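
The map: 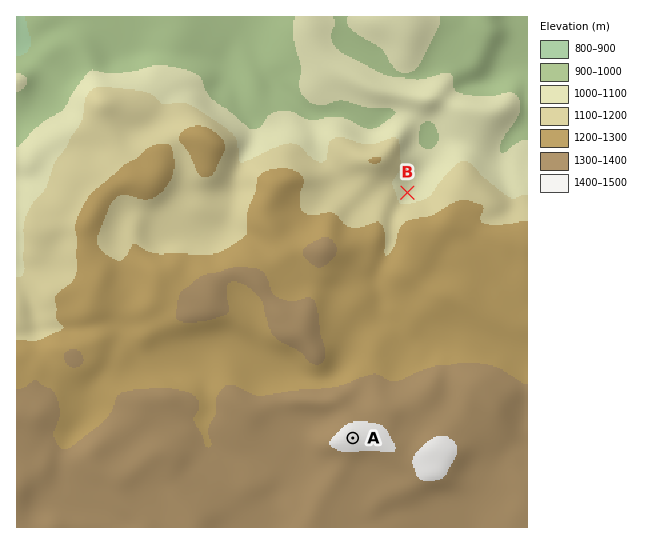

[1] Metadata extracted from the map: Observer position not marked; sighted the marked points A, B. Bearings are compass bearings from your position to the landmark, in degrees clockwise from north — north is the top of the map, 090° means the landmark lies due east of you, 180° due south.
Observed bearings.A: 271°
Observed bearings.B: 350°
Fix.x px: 451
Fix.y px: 440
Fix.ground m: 1400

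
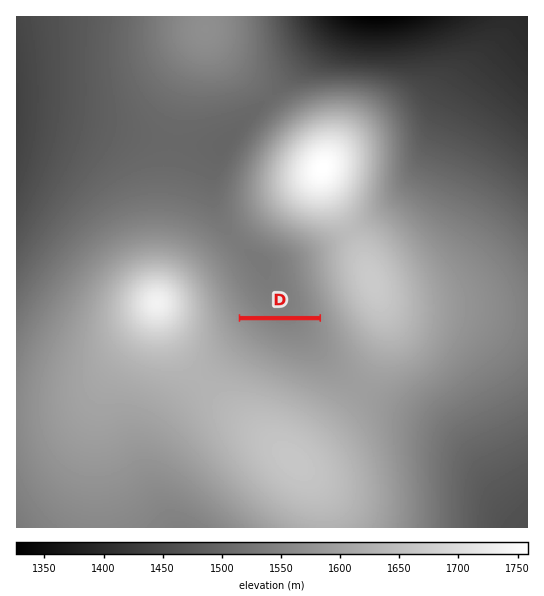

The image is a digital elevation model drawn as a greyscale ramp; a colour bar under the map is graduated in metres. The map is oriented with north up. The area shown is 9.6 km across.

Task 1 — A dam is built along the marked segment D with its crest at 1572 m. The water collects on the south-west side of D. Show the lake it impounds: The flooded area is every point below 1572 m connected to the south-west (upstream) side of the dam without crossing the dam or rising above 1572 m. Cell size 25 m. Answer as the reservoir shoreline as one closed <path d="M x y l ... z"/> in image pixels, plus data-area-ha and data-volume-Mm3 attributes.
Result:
<path d="M319 320l-76 0 0 1 12 12 2 0 4 4 1 0 3 3 18 9 3 0 5 3 4 0 2 1 16 0 2-1 5-5 1-2 0-4 2-2 0-9-2-1 0-7-2-2z" data-area-ha="67" data-volume-Mm3="6.55"/>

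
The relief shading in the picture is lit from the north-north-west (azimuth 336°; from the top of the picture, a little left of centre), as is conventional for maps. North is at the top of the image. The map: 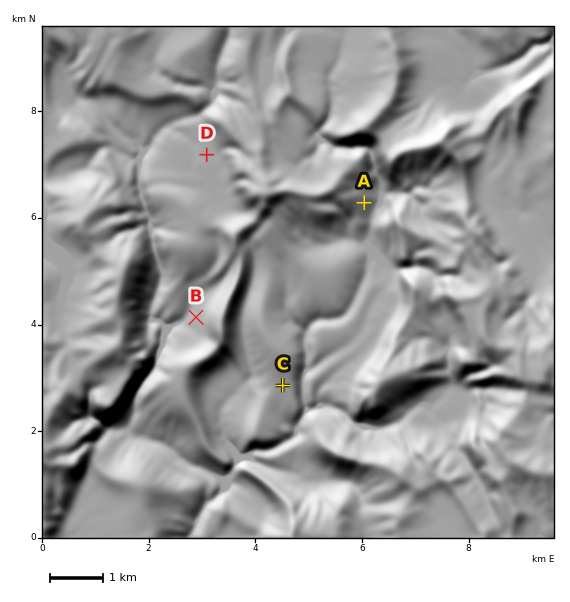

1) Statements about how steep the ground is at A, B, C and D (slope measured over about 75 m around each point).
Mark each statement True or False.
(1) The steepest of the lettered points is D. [False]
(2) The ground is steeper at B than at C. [True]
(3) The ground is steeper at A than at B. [True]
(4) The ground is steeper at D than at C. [False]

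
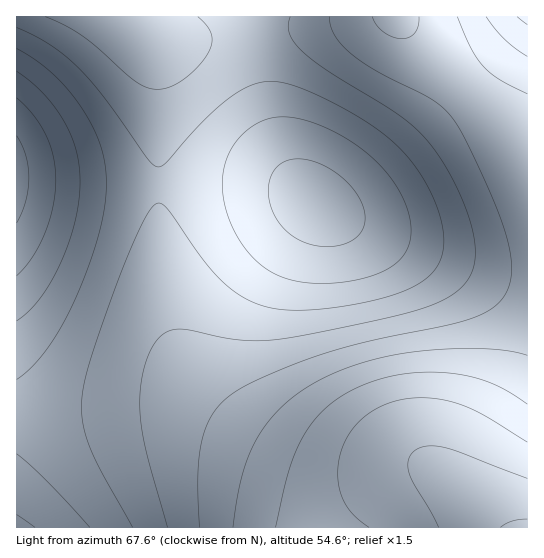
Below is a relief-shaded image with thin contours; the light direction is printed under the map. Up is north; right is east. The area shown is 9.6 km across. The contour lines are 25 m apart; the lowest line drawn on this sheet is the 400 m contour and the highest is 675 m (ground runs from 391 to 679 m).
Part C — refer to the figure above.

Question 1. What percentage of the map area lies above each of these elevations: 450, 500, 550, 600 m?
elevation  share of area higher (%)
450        93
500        64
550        29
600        13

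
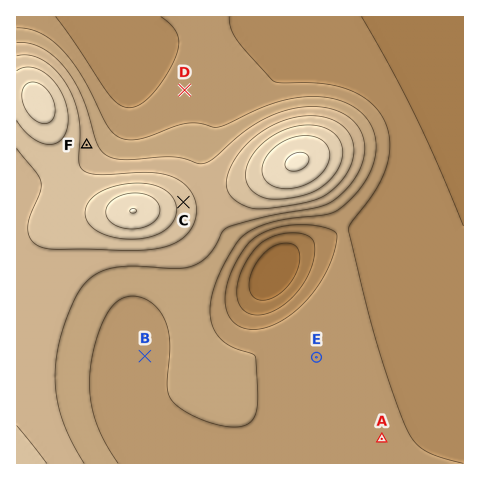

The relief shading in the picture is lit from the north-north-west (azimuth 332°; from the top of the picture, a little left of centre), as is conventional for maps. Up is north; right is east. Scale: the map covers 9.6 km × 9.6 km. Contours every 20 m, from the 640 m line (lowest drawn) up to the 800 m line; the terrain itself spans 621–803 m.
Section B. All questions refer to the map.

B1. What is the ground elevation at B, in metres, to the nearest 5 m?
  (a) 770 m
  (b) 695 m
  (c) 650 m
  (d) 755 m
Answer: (b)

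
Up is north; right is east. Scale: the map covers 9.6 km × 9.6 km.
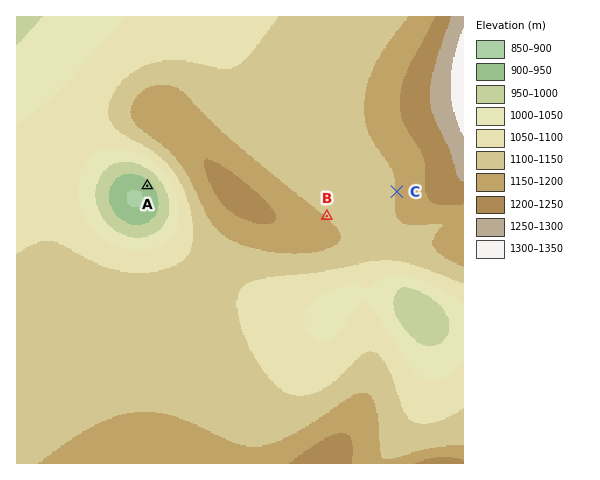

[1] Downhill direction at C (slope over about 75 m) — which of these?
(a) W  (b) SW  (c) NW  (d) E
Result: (a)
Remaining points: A SW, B NE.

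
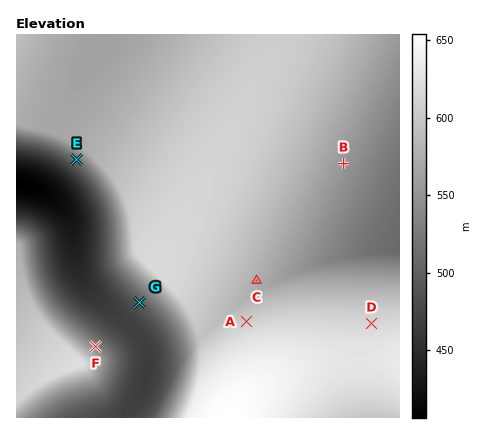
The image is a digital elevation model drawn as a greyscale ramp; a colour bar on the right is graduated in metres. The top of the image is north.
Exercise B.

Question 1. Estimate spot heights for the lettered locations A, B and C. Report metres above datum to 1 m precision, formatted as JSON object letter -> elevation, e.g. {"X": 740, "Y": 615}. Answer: {"A": 606, "B": 553, "C": 576}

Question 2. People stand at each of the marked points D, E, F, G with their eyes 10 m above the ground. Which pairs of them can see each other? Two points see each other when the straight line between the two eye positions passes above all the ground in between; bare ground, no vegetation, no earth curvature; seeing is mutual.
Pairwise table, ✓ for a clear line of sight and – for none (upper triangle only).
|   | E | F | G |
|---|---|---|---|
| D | – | – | – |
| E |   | ✓ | – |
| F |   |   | ✓ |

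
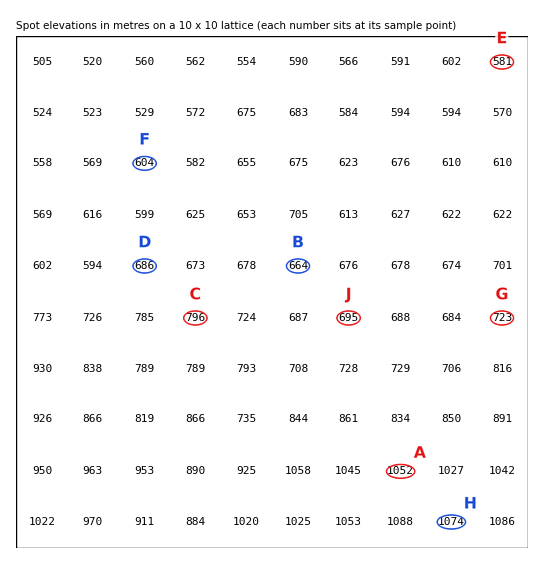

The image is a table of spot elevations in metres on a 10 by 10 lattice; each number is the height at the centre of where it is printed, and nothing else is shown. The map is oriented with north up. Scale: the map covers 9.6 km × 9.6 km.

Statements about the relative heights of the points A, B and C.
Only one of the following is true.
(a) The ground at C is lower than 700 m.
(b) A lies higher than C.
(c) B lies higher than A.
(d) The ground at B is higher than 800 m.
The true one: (b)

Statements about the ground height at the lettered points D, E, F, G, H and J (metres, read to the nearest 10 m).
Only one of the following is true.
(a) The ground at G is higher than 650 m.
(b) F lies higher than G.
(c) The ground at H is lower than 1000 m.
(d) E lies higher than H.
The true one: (a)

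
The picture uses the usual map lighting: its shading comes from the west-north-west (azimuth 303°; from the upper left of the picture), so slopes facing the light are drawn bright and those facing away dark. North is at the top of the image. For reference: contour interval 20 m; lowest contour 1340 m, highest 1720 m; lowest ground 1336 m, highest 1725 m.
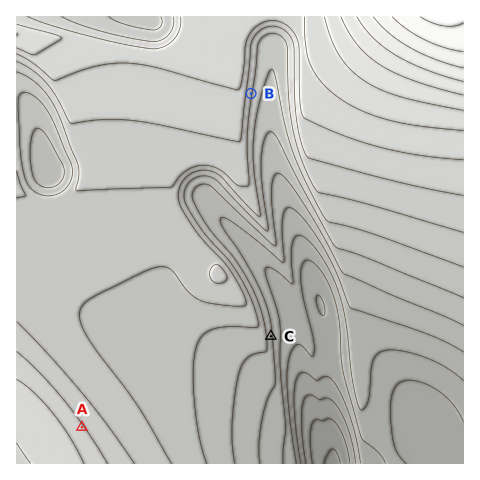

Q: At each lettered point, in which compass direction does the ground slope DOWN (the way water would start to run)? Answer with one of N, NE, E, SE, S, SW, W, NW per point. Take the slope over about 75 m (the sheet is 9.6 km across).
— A NE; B E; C E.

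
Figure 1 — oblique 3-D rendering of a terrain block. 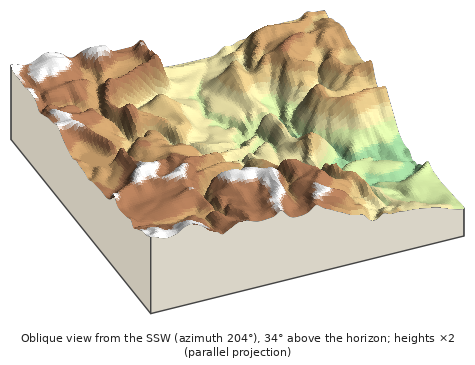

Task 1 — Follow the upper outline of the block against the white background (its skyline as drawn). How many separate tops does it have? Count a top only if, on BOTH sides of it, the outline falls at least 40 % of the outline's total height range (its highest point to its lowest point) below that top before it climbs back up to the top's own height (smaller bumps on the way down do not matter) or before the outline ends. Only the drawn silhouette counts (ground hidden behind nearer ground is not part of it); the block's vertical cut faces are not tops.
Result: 0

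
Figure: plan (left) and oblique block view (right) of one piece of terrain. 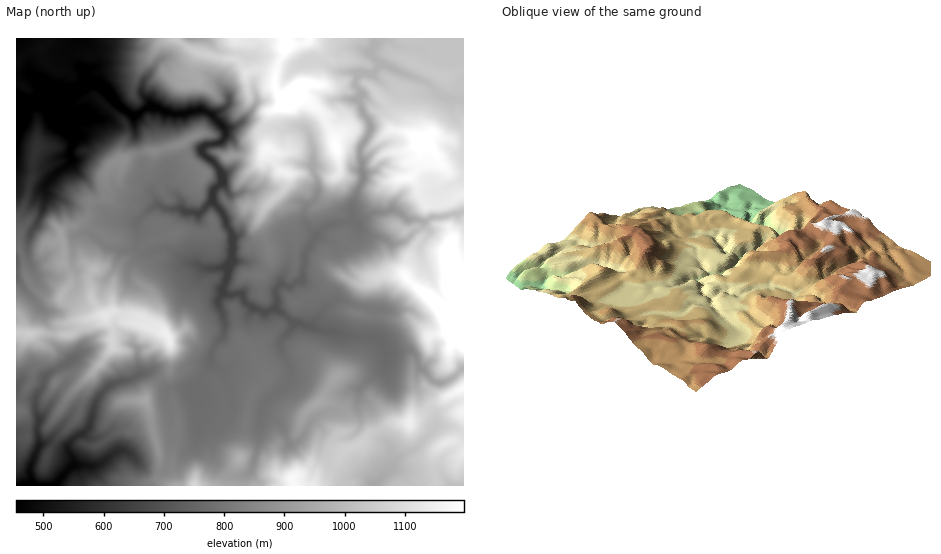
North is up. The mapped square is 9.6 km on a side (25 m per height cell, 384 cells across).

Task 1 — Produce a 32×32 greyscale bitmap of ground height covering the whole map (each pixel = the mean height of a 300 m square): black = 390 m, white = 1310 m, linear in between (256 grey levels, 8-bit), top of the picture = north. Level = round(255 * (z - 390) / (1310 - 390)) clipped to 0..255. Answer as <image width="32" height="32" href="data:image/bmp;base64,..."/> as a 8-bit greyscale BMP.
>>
<image width="32" height="32" href="data:image/bmp;base64,Qk02CAAAAAAAADYEAAAoAAAAIAAAACAAAAABAAgAAAAAAAAEAAATCwAAEwsAAAABAAAAAAAAAAAAAAEBAQACAgIAAwMDAAQEBAAFBQUABgYGAAcHBwAICAgACQkJAAoKCgALCwsADAwMAA0NDQAODg4ADw8PABAQEAAREREAEhISABMTEwAUFBQAFRUVABYWFgAXFxcAGBgYABkZGQAaGhoAGxsbABwcHAAdHR0AHh4eAB8fHwAgICAAISEhACIiIgAjIyMAJCQkACUlJQAmJiYAJycnACgoKAApKSkAKioqACsrKwAsLCwALS0tAC4uLgAvLy8AMDAwADExMQAyMjIAMzMzADQ0NAA1NTUANjY2ADc3NwA4ODgAOTk5ADo6OgA7OzsAPDw8AD09PQA+Pj4APz8/AEBAQABBQUEAQkJCAENDQwBEREQARUVFAEZGRgBHR0cASEhIAElJSQBKSkoAS0tLAExMTABNTU0ATk5OAE9PTwBQUFAAUVFRAFJSUgBTU1MAVFRUAFVVVQBWVlYAV1dXAFhYWABZWVkAWlpaAFtbWwBcXFwAXV1dAF5eXgBfX18AYGBgAGFhYQBiYmIAY2NjAGRkZABlZWUAZmZmAGdnZwBoaGgAaWlpAGpqagBra2sAbGxsAG1tbQBubm4Ab29vAHBwcABxcXEAcnJyAHNzcwB0dHQAdXV1AHZ2dgB3d3cAeHh4AHl5eQB6enoAe3t7AHx8fAB9fX0Afn5+AH9/fwCAgIAAgYGBAIKCggCDg4MAhISEAIWFhQCGhoYAh4eHAIiIiACJiYkAioqKAIuLiwCMjIwAjY2NAI6OjgCPj48AkJCQAJGRkQCSkpIAk5OTAJSUlACVlZUAlpaWAJeXlwCYmJgAmZmZAJqamgCbm5sAnJycAJ2dnQCenp4An5+fAKCgoAChoaEAoqKiAKOjowCkpKQApaWlAKampgCnp6cAqKioAKmpqQCqqqoAq6urAKysrACtra0Arq6uAK+vrwCwsLAAsbGxALKysgCzs7MAtLS0ALW1tQC2trYAt7e3ALi4uAC5ubkAurq6ALu7uwC8vLwAvb29AL6+vgC/v78AwMDAAMHBwQDCwsIAw8PDAMTExADFxcUAxsbGAMfHxwDIyMgAycnJAMrKygDLy8sAzMzMAM3NzQDOzs4Az8/PANDQ0ADR0dEA0tLSANPT0wDU1NQA1dXVANbW1gDX19cA2NjYANnZ2QDa2toA29vbANzc3ADd3d0A3t7eAN/f3wDg4OAA4eHhAOLi4gDj4+MA5OTkAOXl5QDm5uYA5+fnAOjo6ADp6ekA6urqAOvr6wDs7OwA7e3tAO7u7gDv7+8A8PDwAPHx8QDy8vIA8/PzAPT09AD19fUA9vb2APf39wD4+PgA+fn5APr6+gD7+/sA/Pz8AP39/QD+/v4A////ABwfIR8xPE5haXWEjKmgk5KRob/V0se4sKecoKmutLS1MzI9Ih8pN09QaH98h4SBlI+XsbfBvba0raWgpa+3usNJMUQsNUc/O0xwgXdxc3mOjYSSipyutbi2r6eorrzEyFVAR0U9SlZYZX59dm9tcHZ4dICCi6CtsLKzrba6tMLHXkldWFVIYmZxhXp1bWttcHRwdH+Qkp6hnqi2xsq3t8VoUl5rYU1qfYSMd3Nsa2xuc29yeo2Vk5KNlJ2qvrrAzmNZZnJyX2B8iIt0cGtrbG1ycW5weI6TioKIfYekscXSZGRqcYGFZWFodHZybGtsbXBycG1xfpOPf3Vve5Sborpxbmtpc5WQe29ufX5yamptb3FwbHF4iYt9b2p1iJi/tY2Hh3Ztgquoj5amo3tsam5wcGxscnR1cnBraXCGs8vWramcoZKQsrGluMq0h3Jka25uaWdsaWZmaGhqdp7O2/Onm5mps7e/v8fMx56McGFlZmZnX19hZWlubnOHrsfo+5J+hZytu8XBwbiifXRoV2RaV1dkamhrcnZ1eIyqz/Pye3qNoqOvrKGZloZwaWNOVFdoXGptbW1zh4yPpMnl4/FxeIaanaWajoWEdWljYFFZZ21iYmVud4+qt7jN2tLm8m52ipWXo5WDenRtZV1VTk9pcG9rZ3KCj6GxwNLNyebpaXuLk5CPhHhzb21mYWFeS2hzdm9qcXR3f46guMPK5+VidI6Ogn15d3Bwb25qaWZMbnl2cW5rcHJyeoidtcDa3l5WgIiAenZybG9wb2loYlZ5jXp0cG1tb299mKalsMrMUEZYaXV6dXJtaGVaUVVQbZCmkYN5e3ZwcX+Lkqq8urU9MjFObXl7dnFpZ2JpWFJtjaGwmYiFi4F8l6Kox87NzjAtIz9Wa356cm5tbnNrRXCMmrK7opOwqYqoxc3Szs3LKDQiHy9hgYF1cm9xdXRJa6K5ycy0ocC9j6DA09nW2M0kNyoZIURugXt5d3VwSmmGoc/Sx7OozciarcXV3d7Zxh42LhsWKUFdWWxye3VPR2KfzM3GuLPY06iwxNHj4tbJECgWChAZIzMxS01RZm08R4zAwbuzv9bUwKLN09rczr8IFwoIDBEaIBgoIiIoMTNogL3T0cjS0MisrL/DxsS5tAYIBQkSGRYbOSA2U1BVa2qmstvq39a+rp6xube2s66tFw4LDwoNEDFJSGuMkpGAhbfE3OHm3M64prSys7CtsLAVEhgZEREeOltghpWal5aoxcrZx8vJvrClpaqorLKzsRkaGhkXGSA5YX6ClKewtb2/xNTPv728t7ClqbGysLCwFxsbGBcZITRZg5unqaezxsjJ2OHWy7y1raSqrq+vsLA="/>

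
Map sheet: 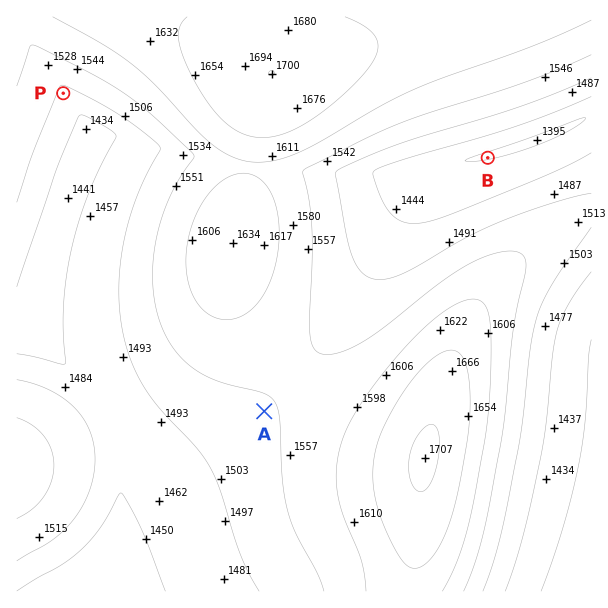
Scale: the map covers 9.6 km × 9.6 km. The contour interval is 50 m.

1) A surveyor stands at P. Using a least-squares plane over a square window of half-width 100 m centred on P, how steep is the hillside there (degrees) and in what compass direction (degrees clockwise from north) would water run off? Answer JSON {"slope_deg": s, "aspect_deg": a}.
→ {"slope_deg": 5, "aspect_deg": 136}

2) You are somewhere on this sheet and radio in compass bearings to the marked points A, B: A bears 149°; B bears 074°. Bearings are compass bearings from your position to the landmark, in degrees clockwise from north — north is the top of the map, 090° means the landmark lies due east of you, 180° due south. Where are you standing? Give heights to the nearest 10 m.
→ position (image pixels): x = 167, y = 250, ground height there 1570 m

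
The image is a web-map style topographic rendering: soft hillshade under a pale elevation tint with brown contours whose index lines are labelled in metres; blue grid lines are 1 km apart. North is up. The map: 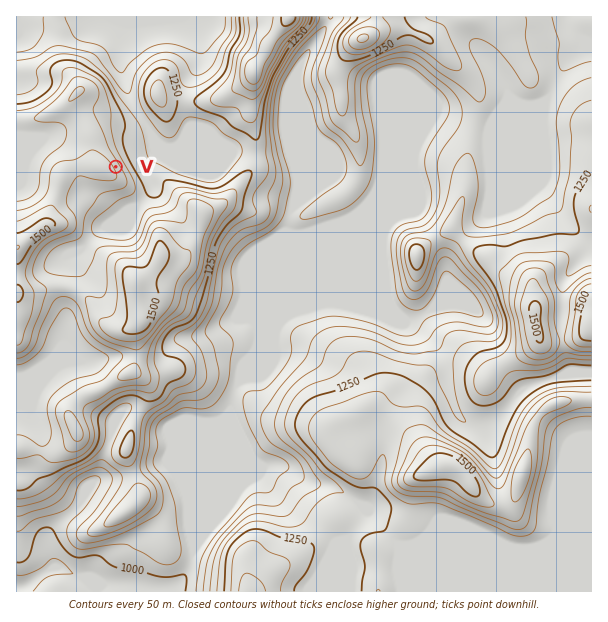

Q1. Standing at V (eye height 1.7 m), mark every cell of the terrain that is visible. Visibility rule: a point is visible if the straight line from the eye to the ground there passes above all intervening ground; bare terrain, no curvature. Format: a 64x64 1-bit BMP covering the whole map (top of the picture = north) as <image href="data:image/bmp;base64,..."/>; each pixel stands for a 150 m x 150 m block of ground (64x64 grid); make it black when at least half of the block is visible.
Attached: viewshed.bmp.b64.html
<image width="64" height="64" href="data:image/bmp;base64,Qk0+AgAAAAAAAD4AAAAoAAAAQAAAAEAAAAABAAEAAAAAAAACAAATCwAAEwsAAAIAAAAAAAAA////AAAAAAAAAAAAAAAAAAAAAAAAAAAAAAAAAAAAAAAAAAAAAAAAAAAAAAAAAAAAAAAAAAAAAAAAAAAAAAAAAAAAAAAAAAAAAAAAAAAAAAAAAAAAAAAAAAAAAAAAAAAAAAAAAAAAAAAAAAAAAAAAAAAAAAAAAAAAAAAAAAAAAAAAAAAAAAAAAAAAAAAAAAAAAAAAAAAAAAAAAAAAAAAAAAAAAAAAAAAAAAAAAAAAAAAAAAAAAAAAAAAAAAAAAAAAAAAAAAAAAAAAAAAAAAAAAAAAAAAAAAAAAAAAAAAAAAAAAAAAAAAAAAAAAAAAAABAAAAAAAAAAMEAAAAAAAAAwQAAAAAAAAHBAAAAAAAAA8EAAAAAAAADwQAAAAAAAAfBAAAAAAAAD8AAAgAAAAAf4AADAAAAADv4AAMQAAAIf/gAAxAAAAOH/wAB8AAAA4D/AAH4AAABgH8AAfgAAAGAPwAB/gAAAcAfAAH/AAABwA8AA/+AAAPADwAD/8AAA8APAAf/4AADwD8AD//gAAfA/wA//+AEA+H/AH//4AQB4/8Af//gCADn/wB//8AIAHP/AOe/wAAAcf8Dx5/gAABw/wHHD+AAAHDPAAYH4AAA4McABAPgAAHBgQAAA8AAAYGAAAABwAADAAAABAHwBgIAAAAMAPACBAAAAA4A/AAAAAAADgD+AAAAAA=="/>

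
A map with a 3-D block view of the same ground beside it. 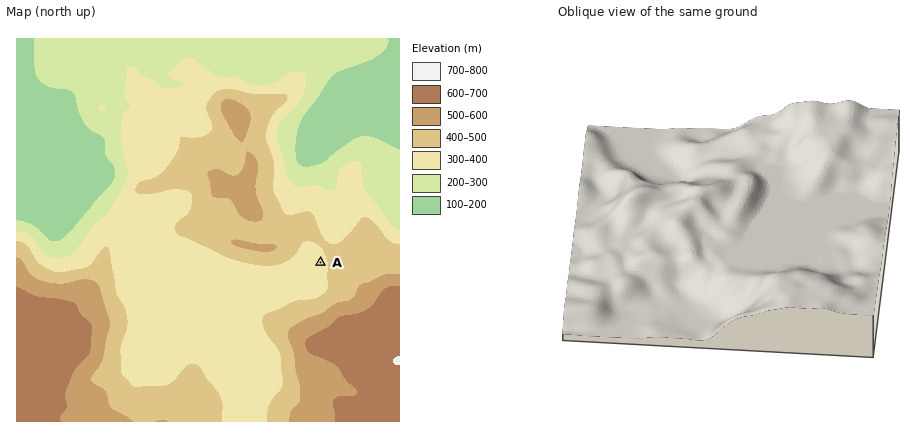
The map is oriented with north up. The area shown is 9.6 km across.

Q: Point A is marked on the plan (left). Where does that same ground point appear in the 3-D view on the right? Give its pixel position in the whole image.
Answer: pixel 765 163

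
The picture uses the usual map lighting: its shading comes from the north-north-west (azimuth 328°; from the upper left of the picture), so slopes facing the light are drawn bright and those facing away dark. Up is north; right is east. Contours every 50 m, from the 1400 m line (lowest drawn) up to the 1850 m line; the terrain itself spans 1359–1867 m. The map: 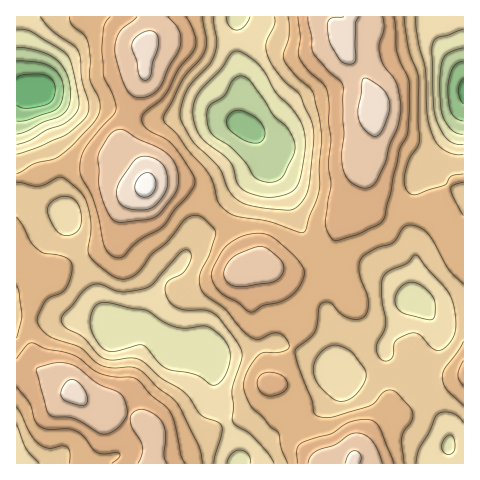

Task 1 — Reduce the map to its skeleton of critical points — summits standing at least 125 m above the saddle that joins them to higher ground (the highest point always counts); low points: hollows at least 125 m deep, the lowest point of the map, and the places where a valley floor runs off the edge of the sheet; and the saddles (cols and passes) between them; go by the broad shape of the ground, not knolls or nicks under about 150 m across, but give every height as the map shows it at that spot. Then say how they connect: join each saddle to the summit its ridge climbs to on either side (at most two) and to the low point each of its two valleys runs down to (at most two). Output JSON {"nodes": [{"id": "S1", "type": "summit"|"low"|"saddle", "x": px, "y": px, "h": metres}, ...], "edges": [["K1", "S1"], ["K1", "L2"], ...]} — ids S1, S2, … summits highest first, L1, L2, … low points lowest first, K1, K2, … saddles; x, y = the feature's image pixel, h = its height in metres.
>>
{"nodes": [
{"id": "S1", "type": "summit", "x": 146, "y": 186, "h": 1867},
{"id": "S2", "type": "summit", "x": 374, "y": 110, "h": 1834},
{"id": "S3", "type": "summit", "x": 75, "y": 392, "h": 1813},
{"id": "S4", "type": "summit", "x": 354, "y": 458, "h": 1803},
{"id": "L1", "type": "low", "x": 35, "y": 90, "h": 1359},
{"id": "L2", "type": "low", "x": 463, "y": 90, "h": 1383},
{"id": "L3", "type": "low", "x": 245, "y": 127, "h": 1426},
{"id": "L4", "type": "low", "x": 214, "y": 353, "h": 1504},
{"id": "L5", "type": "low", "x": 17, "y": 455, "h": 1567},
{"id": "K1", "type": "saddle", "x": 129, "y": 113, "h": 1719},
{"id": "K2", "type": "saddle", "x": 17, "y": 371, "h": 1718},
{"id": "K3", "type": "saddle", "x": 411, "y": 210, "h": 1669},
{"id": "K4", "type": "saddle", "x": 221, "y": 220, "h": 1662},
{"id": "K5", "type": "saddle", "x": 81, "y": 258, "h": 1644},
{"id": "K6", "type": "saddle", "x": 227, "y": 424, "h": 1596},
{"id": "K7", "type": "saddle", "x": 236, "y": 41, "h": 1560},
{"id": "K8", "type": "saddle", "x": 144, "y": 328, "h": 1532}],
"edges": [["K1", "S1"], ["K1", "L1"], ["K1", "L3"], ["K2", "S3"], ["K2", "L4"], ["K2", "L5"], ["K3", "S2"], ["K3", "L2"], ["K3", "L4"], ["K4", "S1"], ["K4", "S2"], ["K4", "L3"], ["K4", "L4"], ["K5", "S1"], ["K5", "S3"], ["K5", "L4"], ["K6", "S3"], ["K6", "S4"], ["K6", "L4"], ["K7", "S1"], ["K7", "S2"], ["K7", "L3"], ["K8", "S2"], ["K8", "S3"], ["K8", "L4"]]}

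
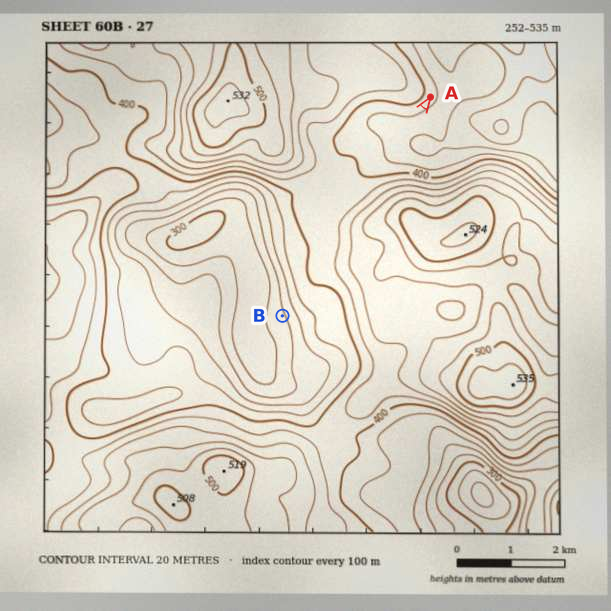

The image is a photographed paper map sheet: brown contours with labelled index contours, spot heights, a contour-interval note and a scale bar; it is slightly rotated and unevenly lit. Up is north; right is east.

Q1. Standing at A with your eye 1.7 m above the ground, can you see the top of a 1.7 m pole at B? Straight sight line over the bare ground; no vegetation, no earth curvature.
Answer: no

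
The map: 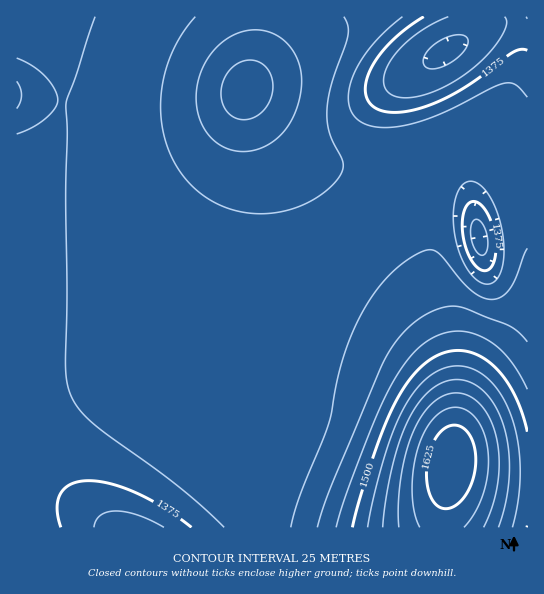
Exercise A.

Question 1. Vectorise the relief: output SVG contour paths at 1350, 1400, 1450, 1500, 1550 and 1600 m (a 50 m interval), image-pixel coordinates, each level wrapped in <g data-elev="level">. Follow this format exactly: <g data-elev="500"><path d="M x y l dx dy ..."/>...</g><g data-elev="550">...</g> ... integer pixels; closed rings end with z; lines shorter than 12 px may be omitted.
<g data-elev="1350"><path d="M94 527l2-6 5-6 6-3 10-1 21 4 26 12"/><path d="M482 255l-7-5-4-11 0-13 2-4 2-3 3 1 4 3 5 14 0 13-2 4z"/><path d="M505 17l2 4-1 5-9 17-15 18-20 16-21 12-20 7-18 2-13-4-5-7-1-9 3-11 7-12 11-12 13-10 15-9 15-7"/></g><g data-elev="1400"><path d="M483 284l-9-6-9-12-7-16-4-17-1-19 3-16 5-11 8-6 5 1 5 2 10 11 8 18 6 22 1 22-4 16-3 6-4 4z"/><path d="M17 134l14-6 13-9 11-10 3-10-4-12-10-12-13-10-14-7"/><path d="M527 97l-10-12-6-2-5 0-13 4-51 26-29 11-16 3-15 0-12-1-9-4-8-8-4-11 0-12 4-14 7-15 11-16 15-15 16-14"/><path d="M95 17l-29 88 1 28-1 62 1 99-2 69 3 24 8 18 15 17 86 63 47 42"/></g><g data-elev="1450"><path d="M527 342l-9-10-9-6-51-19-11 0-12 3-12 6-12 9-16 18-14 23-50 121-14 40"/><path d="M239 151l10 0 10-2 10-5 9-6 13-17 9-24 1-23-2-11-4-9-6-8-7-7-8-5-9-3-11-1-11 1-10 4-10 6-9 9-7 9-6 12-3 12-2 12 1 12 3 12 5 10 6 9 8 7 10 4z"/></g><g data-elev="1500"><path d="M527 432l-6-22-8-19-11-16-12-12-13-8-14-4-14 0-14 5-12 9-10 11-11 15-10 18-21 54-19 64"/></g><g data-elev="1550"><path d="M498 527l8-25 3-25 0-26-4-22-8-20-12-16-14-10-14-3-14 2-12 8-12 12-10 17-9 22-8 25-6 32-3 29"/></g><g data-elev="1600"><path d="M464 527l11-15 8-18 5-20 0-20-3-19-7-14-11-10-12-4-10 3-11 8-9 13-7 18-5 21-1 23 2 20 6 14"/></g>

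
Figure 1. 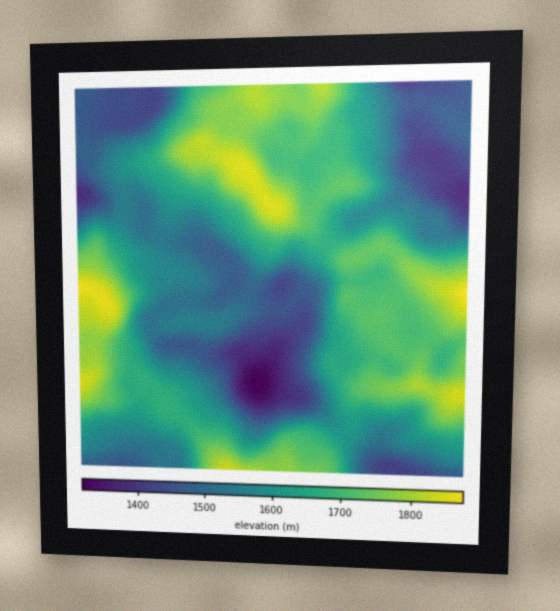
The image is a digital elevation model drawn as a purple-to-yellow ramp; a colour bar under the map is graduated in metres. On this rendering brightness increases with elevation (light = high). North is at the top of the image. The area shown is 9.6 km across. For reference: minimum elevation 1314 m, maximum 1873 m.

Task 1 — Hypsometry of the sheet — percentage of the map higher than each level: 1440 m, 91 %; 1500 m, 77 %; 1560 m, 63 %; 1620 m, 51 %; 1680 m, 37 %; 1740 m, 18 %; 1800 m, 6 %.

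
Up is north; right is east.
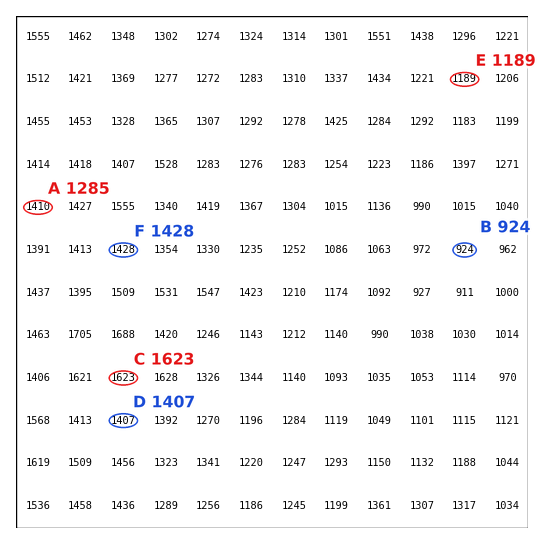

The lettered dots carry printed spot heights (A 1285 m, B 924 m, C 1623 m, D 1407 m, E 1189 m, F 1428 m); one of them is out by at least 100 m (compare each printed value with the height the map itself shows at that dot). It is A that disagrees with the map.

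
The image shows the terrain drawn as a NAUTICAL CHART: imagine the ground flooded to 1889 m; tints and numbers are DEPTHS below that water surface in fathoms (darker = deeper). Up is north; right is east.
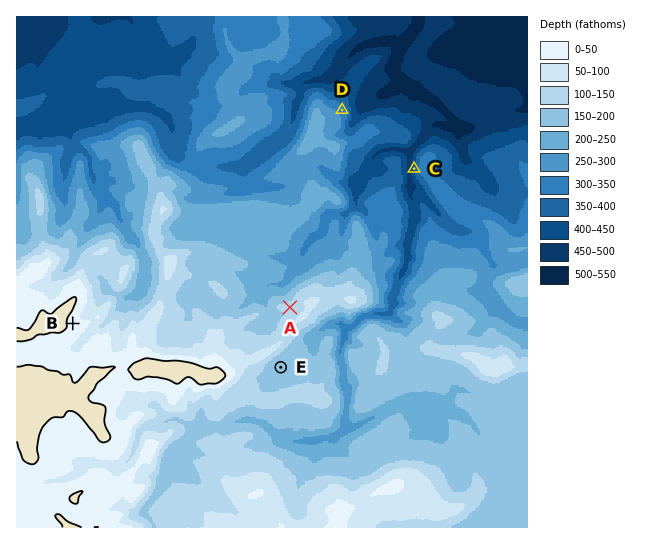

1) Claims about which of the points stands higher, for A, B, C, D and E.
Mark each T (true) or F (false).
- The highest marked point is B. T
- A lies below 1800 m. T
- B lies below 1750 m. F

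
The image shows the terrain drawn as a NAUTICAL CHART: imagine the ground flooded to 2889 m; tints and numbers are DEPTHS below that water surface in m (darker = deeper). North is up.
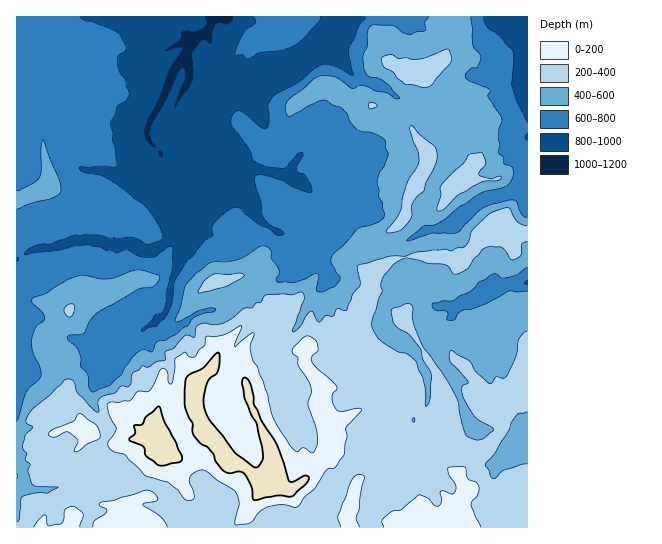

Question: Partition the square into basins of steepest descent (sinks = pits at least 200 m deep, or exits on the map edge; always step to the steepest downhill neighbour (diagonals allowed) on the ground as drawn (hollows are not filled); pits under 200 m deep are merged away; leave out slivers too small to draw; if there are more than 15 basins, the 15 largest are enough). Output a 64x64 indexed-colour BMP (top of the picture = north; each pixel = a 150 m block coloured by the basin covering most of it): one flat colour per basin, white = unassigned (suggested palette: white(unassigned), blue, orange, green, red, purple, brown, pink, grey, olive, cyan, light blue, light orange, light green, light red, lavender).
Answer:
<image width="64" height="64" href="data:image/bmp;base64,Qk12CAAAAAAAAHYAAAAoAAAAQAAAAEAAAAABAAQAAAAAAAAIAAATCwAAEwsAABAAAAAAAAAA////ALR3HwAOf/8ALKAsACgn1gC9Z5QAS1aMAMJ34wB/f38AIr28AM++FwDox64AeLv/AIrfmACWmP8A1bDFABERERERERERERERERERERERERERERERERERERERERERERERERERERERERERERERERERERERERERERERERERERERERERERERERERERERERERERERERERERERERERERERERERERERERERERERERERERERERERERERERERERERERERERERERERERERERERERERERERERERERERERERERERERERERERERERERERERERERERERERERERERERERERERERERERERERERERERERERERERERERERERERERERERERERERERERERERERERERERERERERERERERERERERERIhERERERERERERERERERERERERERERERERERERERERIiIREREREREREREREREREREREREREREREREREREREREiIiERERERERERERERERERERERERERERERERERERERESIiIhERERERERERERERERERERERERERERERERERERERIiIiIRERERERERERERERERERERERERERERERERERERESIiIiERERERERERERERERERERERERERERERERERERERIiIiIRERERERERERERERERERERERERERERERERERIiIiIiIhEREREREREREREREREREREREREREREREREREiIiIiIiEREREREREREREREREREREREREREREREREREiIiIiIiIhERERERERERERERERERERERERERERERERESIiIiIiIiERERERERERERERERERERERERERERERERERIiIiIiIiIhERERERERERERERERERERERERERERERERIiIiIiIiIiERERERERERERERERERERERERERERERESIiIiIiIiIiIRERERERERERERERERERERERERERERESIiIiIiIiIiIhERERERERERERERERERERERERERERERIiIiIiIiIiIiIRERERERERERERERERERERERERERERIiIiIiIiIiIiIhERERERERERERERERERERERERERERIiIiIiIiIiIiIiEREREREREREREREREREREREREREREiIiIiIiIiIiIiIRERERERERERERERERERERERERERESIiIiIiIiIiIiIhEREREREREREREREREREREREREREREiIiIiIiIiIiIiERERERERERERERERERERERERERERESIiIiIiIiIiIiIRERERERERERERERERERERERERERERIiIiIiIiIiIiIhEREREREREREREREREREREREREREREiIiIiIiIiIiIiERERERERERERERERERERERERERERESIiIiIiIiIiIiIRERERERERERERERERERERERERERETMiIiIiIiIiIiIhERERERERERERERERERERERERERETMzMiIiIiIiIiIiERERERERERERERERERERERERERERMzMzMzMzMzIiIiIRERERERERERERERERERERERERERETMzMzMzMzMiIiIhERERERERERERERERERERERERERERETMzMzMzMzIiIiERERERERERERERERERERERERERERERETMzMzMzMyIzMREREREREREREREREREREREREREREREREzMzMzMzMzMxERERERERERERERERERERERERERERERERMzMzMzMzMzEREREREREREREREREREREREREREREREREzMzMzMzMzMRERERERERERERERERERERERERERERERETMzMzMzMzMxERERERERERERERERERERERERERERERERExETMzMzMzEREREREREREREREREREREREREREREREREREREzMzMzMRERERERERERERERERERERERERERERERERERERMzMzMxERERERERERERERERERERERERERERERERERERETMzMzEREREREREREREREREREREREREREREREREREREREzMzMRERERERERERERERERERERERERERERERERERERETMzMxEREREREREREREREREREREREREREREREREREREREzMzERERERERERERERERERERERERERERERERERERERETMzMRERERERERERERERERERERERERERERERERERERERMzMxEREREREREREREREREREREREREREREREREREREREzMzEREREREREREREREREREREREREREREREREREREREzMzMREREREREREREREREREREREREREREREREREREREzMzMxEREREREREREREREREREREREREREREREREREREzMzMzERERERERERERERERERERERERERERERERERERMzMzMzMRERERERERERERERERERERERERERERERERERMzMzMzMxERERERERERERERERERERERERERERERERERMzMzMzMzERERERERERERERERERERERERERERERERERETMzMzMzMREREREREREREREREREREREREREREREREREREzMzMzMxERERERERERERERERERERERERERERERERERERMzMzMzERERERERERERERERERERERERERERERERERERETMzMzMRERERERERERERERERERERERERERERERERERERMzMzMxEREREREREREREREREREREREREREREREREREREzMzMz"/>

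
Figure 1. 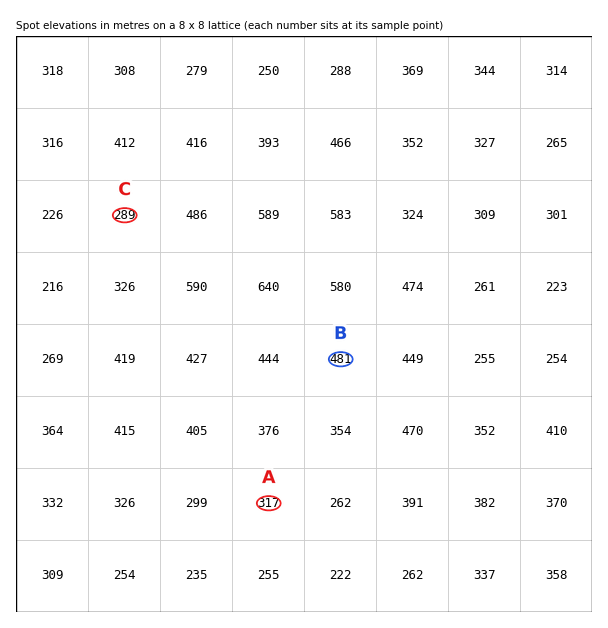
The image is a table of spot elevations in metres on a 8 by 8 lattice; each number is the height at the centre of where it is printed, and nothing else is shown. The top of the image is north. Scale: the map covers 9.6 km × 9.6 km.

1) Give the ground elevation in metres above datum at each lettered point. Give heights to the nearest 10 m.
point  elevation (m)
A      320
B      480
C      290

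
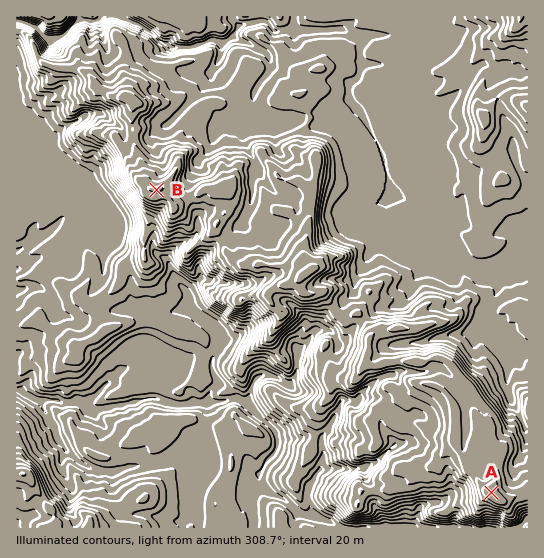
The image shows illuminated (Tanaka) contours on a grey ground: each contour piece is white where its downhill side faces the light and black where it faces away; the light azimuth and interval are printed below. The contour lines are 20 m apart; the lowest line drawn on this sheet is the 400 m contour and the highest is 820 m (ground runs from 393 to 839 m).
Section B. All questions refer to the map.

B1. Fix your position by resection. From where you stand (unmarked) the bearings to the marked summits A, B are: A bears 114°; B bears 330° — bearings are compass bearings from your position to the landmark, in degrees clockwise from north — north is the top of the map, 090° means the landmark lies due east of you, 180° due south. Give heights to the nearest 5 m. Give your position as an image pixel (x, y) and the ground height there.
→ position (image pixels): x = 276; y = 397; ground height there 565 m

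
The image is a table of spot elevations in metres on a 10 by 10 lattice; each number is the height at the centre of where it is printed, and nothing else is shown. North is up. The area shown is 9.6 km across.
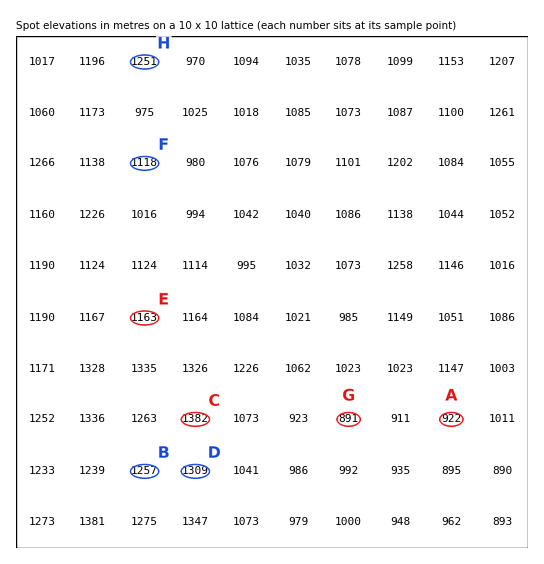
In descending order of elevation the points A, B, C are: C B A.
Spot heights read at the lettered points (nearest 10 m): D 1310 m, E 1160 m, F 1120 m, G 890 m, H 1250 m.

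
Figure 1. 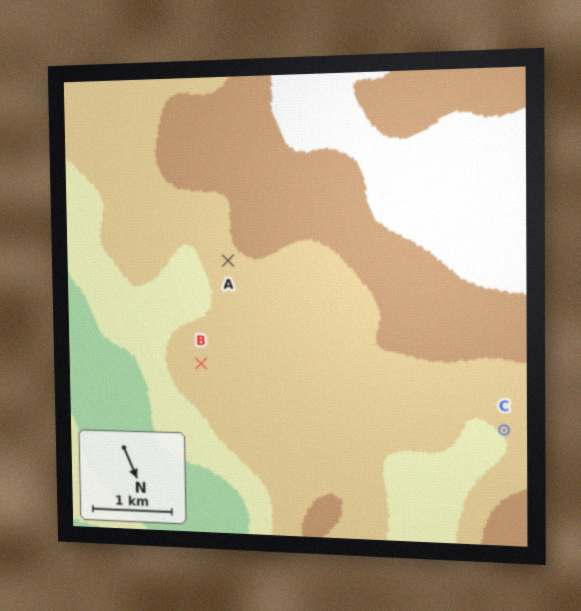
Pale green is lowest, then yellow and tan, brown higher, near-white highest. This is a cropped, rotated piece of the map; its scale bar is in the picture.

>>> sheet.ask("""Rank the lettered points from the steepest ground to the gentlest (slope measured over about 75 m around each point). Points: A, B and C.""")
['A', 'C', 'B']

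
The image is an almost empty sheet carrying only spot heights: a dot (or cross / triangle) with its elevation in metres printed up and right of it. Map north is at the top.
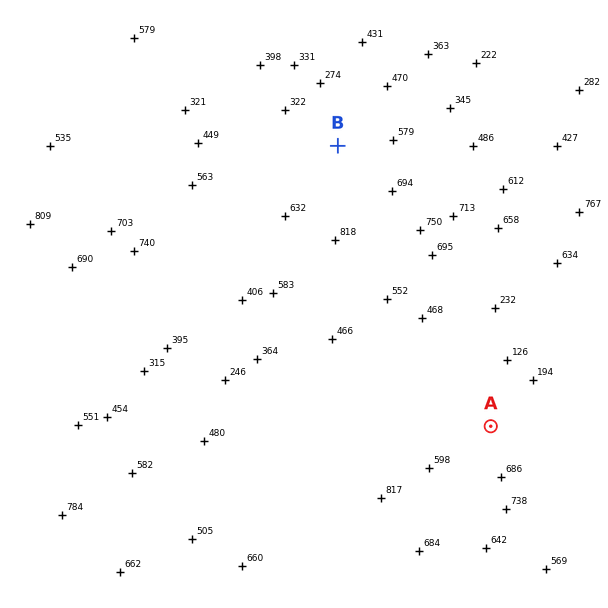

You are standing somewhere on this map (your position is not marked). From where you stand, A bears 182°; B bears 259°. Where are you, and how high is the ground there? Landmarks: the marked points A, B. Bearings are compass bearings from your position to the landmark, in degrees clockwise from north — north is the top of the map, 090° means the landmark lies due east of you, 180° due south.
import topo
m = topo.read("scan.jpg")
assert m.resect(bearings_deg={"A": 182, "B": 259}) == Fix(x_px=502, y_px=114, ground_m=380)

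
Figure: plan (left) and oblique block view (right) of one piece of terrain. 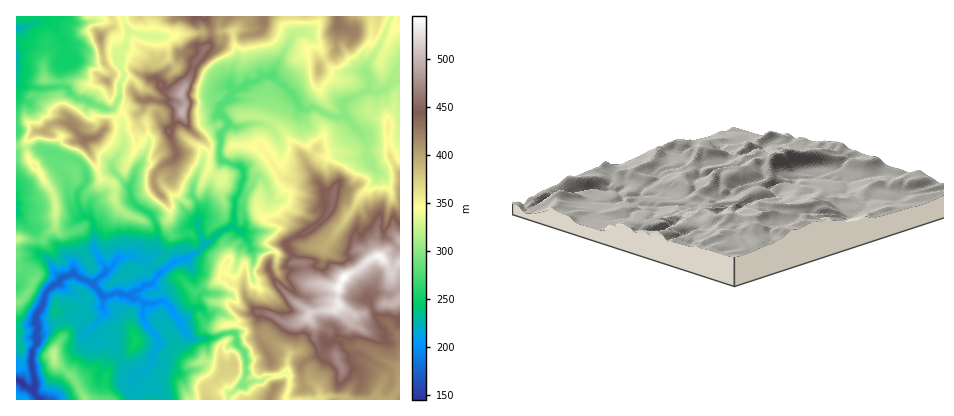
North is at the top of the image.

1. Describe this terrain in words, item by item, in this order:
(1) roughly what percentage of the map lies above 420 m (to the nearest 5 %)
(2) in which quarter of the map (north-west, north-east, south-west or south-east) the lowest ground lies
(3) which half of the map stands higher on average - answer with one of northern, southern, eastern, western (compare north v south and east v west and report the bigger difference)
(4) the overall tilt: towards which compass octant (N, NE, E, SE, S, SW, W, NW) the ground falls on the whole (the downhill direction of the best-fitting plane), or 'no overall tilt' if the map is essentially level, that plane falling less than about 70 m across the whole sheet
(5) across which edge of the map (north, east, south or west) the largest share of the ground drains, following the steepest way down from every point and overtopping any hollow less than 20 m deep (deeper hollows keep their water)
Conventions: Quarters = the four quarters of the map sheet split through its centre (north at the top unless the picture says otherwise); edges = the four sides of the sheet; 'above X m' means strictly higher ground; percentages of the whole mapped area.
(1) Ground above 420 m makes up about 15 % of the sheet.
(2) The lowest point lies in the south-west quarter of the map.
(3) On average the eastern half of the map is the higher ground.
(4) On the whole the ground falls towards the west.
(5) Drainage is mainly to the west: more ground falls towards that edge than towards any other.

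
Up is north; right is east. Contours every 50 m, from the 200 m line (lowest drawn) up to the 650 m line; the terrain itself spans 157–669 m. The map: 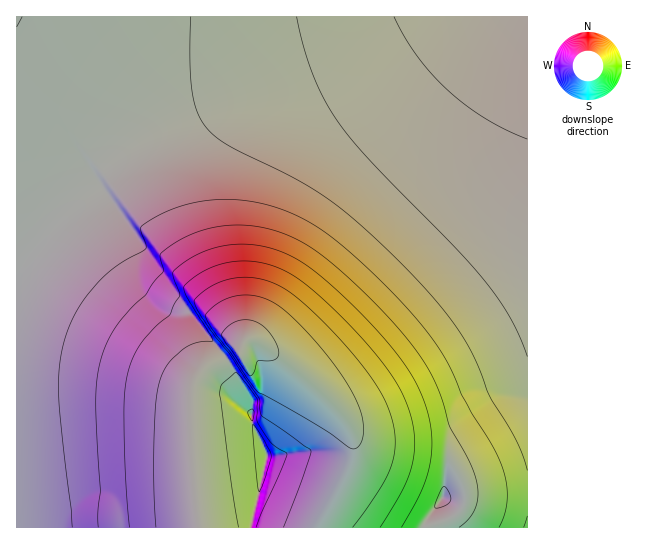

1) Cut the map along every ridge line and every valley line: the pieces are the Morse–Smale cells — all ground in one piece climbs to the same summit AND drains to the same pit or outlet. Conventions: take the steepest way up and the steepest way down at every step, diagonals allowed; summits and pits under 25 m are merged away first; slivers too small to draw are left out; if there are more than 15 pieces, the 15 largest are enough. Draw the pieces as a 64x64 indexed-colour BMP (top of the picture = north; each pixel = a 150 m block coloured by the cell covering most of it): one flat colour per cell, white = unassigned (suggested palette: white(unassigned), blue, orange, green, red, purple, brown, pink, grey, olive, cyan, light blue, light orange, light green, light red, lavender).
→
<image width="64" height="64" href="data:image/bmp;base64,Qk12CAAAAAAAAHYAAAAoAAAAQAAAAEAAAAABAAQAAAAAAAAIAAATCwAAEwsAABAAAAAAAAAA////ALR3HwAOf/8ALKAsACgn1gC9Z5QAS1aMAMJ34wB/f38AIr28AM++FwDox64AeLv/AIrfmACWmP8A1bDFACIiIiIiIiIiIiIiJEREQzMzMzMRERERERERERERERERIiIiIiIiIiIiIiIkREREMzMzMxEREREREREREREREREiIiIiIiIiIiIiIkREREQzMzMzMRERERERERERERERESIiIiIiIiIiIiIiRERERDMzMzMxERERERERERERERERIiIiIiIiIiIiIiJEREREMzMzMzMREREREREREREREREiIiIiIiIiIiIiIkRERERDMzMzMxERERERERERERERESIiIiIiIiIiIiIiREREREMzMzMzMRERERERERERERERIiIiIiIiIiIiIiJEREREQzMzMzMxEREREREREREREREiIiIiIiIiIiIiIkRERERDMzMzMzMRERERERERERERESIiIiIiIiIiIiIiREREREMzMzMzMxERERERERERERERIiIiIiIiIiIiIiJEREREQzMzMzMzEREREREREREREREiIiIiIiIiIiIiIkREREQzMzMzMzMRERERERERERERESIiIiIiIiIiIiIiRERERDMzMzMzMRERERERERERERERIiIiIiIiIiIiIiJERERDMzMzMzMxEREREREREREREREiIiIiIiIiIiIiIkREREMzMzMzMxERERERERERERERESIiIiIiIiIiIiIiREREQzMzMzMxERERERERERERERERIiIiIiIiIiIiIiJERERDMzMzMxEREREREREREREREREiIiIiIiIiIiIiIkRERDMzMzMxERERERERERERERERESIiIiIiIiIiIiIiREREMzMzMxERERERERERERERERERIiIiIiIiIiIiIiIkREMzMzMxEREREREREREREREREREiIiIiIiIiIiIiIiJEQzMzMxERERERERERERERERERESIiIiIiIiIiIiIiIiIzMzMRERERERERERERERERERERIiIiIiIiIiIiIiIiIREzMREREREREREREREREREREREiIiIiIiIiIiIiIiIRERERERERERERERERERERERERESIiIiIiIiIiIiIiIRERERERERERERERERERERERERERIiIiIiIiIiIiIiIhEREREREREREREREREREREREREREiIiIiIiIiIiIiIhERERERERERERERERERERERERERESIiIiIiIiIiIiIRERERERERERERERERERERERERERERIiIiIiIiIiIiEREREREREREREREREREREREREREREREiIiIiIiIiIhERERERERERERERERERERERERERERERESIiIiIiIiIhERERERERERERERERERERERERERERERERIiIiIiIiIiERERERERERERERERERERERERERERERERESIiIiIiIiEREREREREREREREREREREREREREREREREREiIiIiIiERERERERERERERERERERERERERERERERERERIiIiIiIREREREREREREREREREREREREREREREREREREiIiIiIRERERERERERERERERERERERERERERERERERERIiIiIhERERERERERERERERERERERERERERERERERERESIiIhEREREREREREREREREREREREREREREREREREREREiIiERERERERERERERERERERERERERERERERERERERERIiIRERERERERERERERERERERERERERERERERERERERESIhERERERERERERERERERERERERERERERERERERERERESERERERERERERERERERERERERERERERERERERERERERERERERERERERERERERERERERERERERERERERERERERERERERERERERERERERERERERERERERERERERERERERERERERERERERERERERERERERERERERERERERERERERERERERERERERERERERERERERERERERERERERERERERERERERERERERERERERERERERERERERERERERERERERERERERERERERERERERERERERERERERERERERERERERERERERERERERERERERERERERERERERERERERERERERERERERERERERERERERERERERERERERERERERERERERERERERERERERERERERERERERERERERERERERERERERERERERERERERERERERERERERERERERERERERERERERERERERERERERERERERERERERERERERERERERERERERERERERERERERERERERERERERERERERERERERERERERERERERERERERERERERERERERERERERERERERERERERERERERERERERERERERERERERERERERERERERERERERERERERERERERERERERERERERERERERERERERERERERERERERERERERERERERERERERERERERERERERERERERERERERERERERERERERERERERERERERERERERERERERERERERERERERERERERERERERERERERERERERERERERERERERERERERERERERERERERERERERERERERERERERERERERERERERERERERERERERERERERERERERERERERERERERERERERERERERERERERERERERERERERERERERERERERERERERERERERERERERERERERERERERERERERERERERER"/>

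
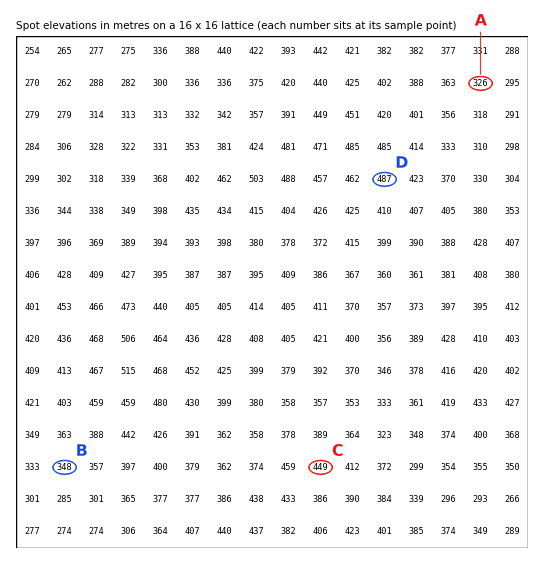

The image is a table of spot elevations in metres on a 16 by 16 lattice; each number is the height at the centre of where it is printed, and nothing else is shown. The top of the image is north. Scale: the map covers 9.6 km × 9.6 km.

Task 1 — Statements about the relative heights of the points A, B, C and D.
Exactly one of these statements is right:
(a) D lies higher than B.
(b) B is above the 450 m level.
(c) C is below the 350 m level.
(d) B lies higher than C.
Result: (a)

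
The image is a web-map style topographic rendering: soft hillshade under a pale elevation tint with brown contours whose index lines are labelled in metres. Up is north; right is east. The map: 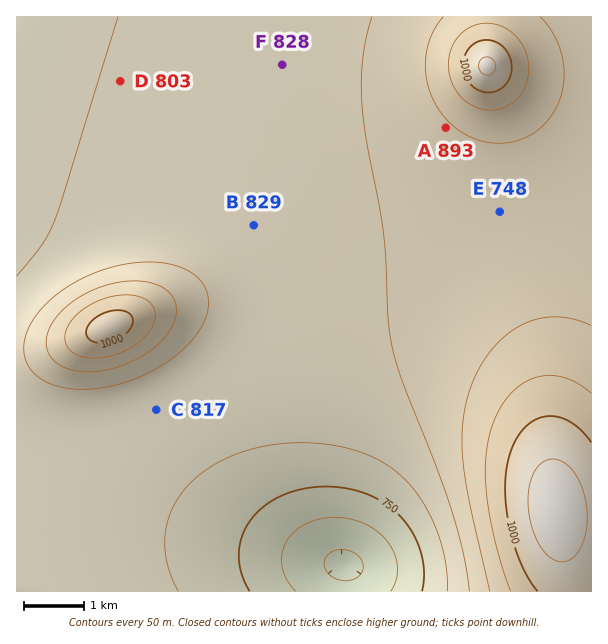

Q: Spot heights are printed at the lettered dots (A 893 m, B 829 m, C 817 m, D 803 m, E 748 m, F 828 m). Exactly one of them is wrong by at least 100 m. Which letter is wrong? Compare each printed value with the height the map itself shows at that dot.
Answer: E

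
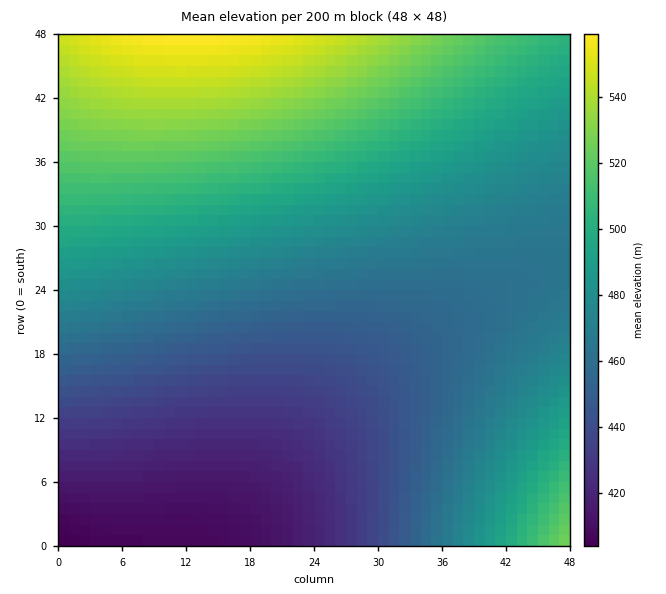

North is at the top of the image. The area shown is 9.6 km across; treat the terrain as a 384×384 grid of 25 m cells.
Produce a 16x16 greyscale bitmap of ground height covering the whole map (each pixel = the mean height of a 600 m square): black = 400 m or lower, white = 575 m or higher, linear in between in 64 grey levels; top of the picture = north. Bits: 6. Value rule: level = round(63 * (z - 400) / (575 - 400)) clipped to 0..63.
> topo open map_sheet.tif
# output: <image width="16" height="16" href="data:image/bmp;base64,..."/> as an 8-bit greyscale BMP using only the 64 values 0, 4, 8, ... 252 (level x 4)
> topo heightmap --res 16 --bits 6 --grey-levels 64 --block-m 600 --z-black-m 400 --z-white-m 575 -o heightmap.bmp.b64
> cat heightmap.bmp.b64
<image width="16" height="16" href="data:image/bmp;base64,Qk02BQAAAAAAADYEAAAoAAAAEAAAABAAAAABAAgAAAAAAAABAAATCwAAEwsAAAABAAAAAAAAAAAAAAEBAQACAgIAAwMDAAQEBAAFBQUABgYGAAcHBwAICAgACQkJAAoKCgALCwsADAwMAA0NDQAODg4ADw8PABAQEAAREREAEhISABMTEwAUFBQAFRUVABYWFgAXFxcAGBgYABkZGQAaGhoAGxsbABwcHAAdHR0AHh4eAB8fHwAgICAAISEhACIiIgAjIyMAJCQkACUlJQAmJiYAJycnACgoKAApKSkAKioqACsrKwAsLCwALS0tAC4uLgAvLy8AMDAwADExMQAyMjIAMzMzADQ0NAA1NTUANjY2ADc3NwA4ODgAOTk5ADo6OgA7OzsAPDw8AD09PQA+Pj4APz8/AEBAQABBQUEAQkJCAENDQwBEREQARUVFAEZGRgBHR0cASEhIAElJSQBKSkoAS0tLAExMTABNTU0ATk5OAE9PTwBQUFAAUVFRAFJSUgBTU1MAVFRUAFVVVQBWVlYAV1dXAFhYWABZWVkAWlpaAFtbWwBcXFwAXV1dAF5eXgBfX18AYGBgAGFhYQBiYmIAY2NjAGRkZABlZWUAZmZmAGdnZwBoaGgAaWlpAGpqagBra2sAbGxsAG1tbQBubm4Ab29vAHBwcABxcXEAcnJyAHNzcwB0dHQAdXV1AHZ2dgB3d3cAeHh4AHl5eQB6enoAe3t7AHx8fAB9fX0Afn5+AH9/fwCAgIAAgYGBAIKCggCDg4MAhISEAIWFhQCGhoYAh4eHAIiIiACJiYkAioqKAIuLiwCMjIwAjY2NAI6OjgCPj48AkJCQAJGRkQCSkpIAk5OTAJSUlACVlZUAlpaWAJeXlwCYmJgAmZmZAJqamgCbm5sAnJycAJ2dnQCenp4An5+fAKCgoAChoaEAoqKiAKOjowCkpKQApaWlAKampgCnp6cAqKioAKmpqQCqqqoAq6urAKysrACtra0Arq6uAK+vrwCwsLAAsbGxALKysgCzs7MAtLS0ALW1tQC2trYAt7e3ALi4uAC5ubkAurq6ALu7uwC8vLwAvb29AL6+vgC/v78AwMDAAMHBwQDCwsIAw8PDAMTExADFxcUAxsbGAMfHxwDIyMgAycnJAMrKygDLy8sAzMzMAM3NzQDOzs4Az8/PANDQ0ADR0dEA0tLSANPT0wDU1NQA1dXVANbW1gDX19cA2NjYANnZ2QDa2toA29vbANzc3ADd3d0A3t7eAN/f3wDg4OAA4eHhAOLi4gDj4+MA5OTkAOXl5QDm5uYA5+fnAOjo6ADp6ekA6urqAOvr6wDs7OwA7e3tAO7u7gDv7+8A8PDwAPHx8QDy8vIA8/PzAPT09AD19fUA9vb2APf39wD4+PgA+fn5APr6+gD7+/sA/Pz8AP39/QD+/v4A////AAgMDAwMDBAYIDBAVGiAlKgQEBAQEBAUGCQwQFBkeIygHBwYGBgYGCAkMDxMXHCAlCgoJCQgICAkLDQ8TFhoeIQ4NDQwLCwsLDA4QEhUYGx4SERAPDw4ODg4PERMVFxkbFhUUExISERERERITFBYXGRoZGBcWFRUUFBQUFBUWFxgeHRwcGxoZGBcXFhYWFhcXIiEhIB8eHRwbGhkZGBgXFyYlJSQjIiEgHx4dHBsaGRkpKSkoKCcmJSMiIR8eHBsaLC0tLSwrKikoJiQjIR8eHS8wMTEwMC8uLCooJiQjIR8yMzQ1NDQzMjAuLCooJiQiNTY3ODg4NzU0MjAtKyknJQ="/>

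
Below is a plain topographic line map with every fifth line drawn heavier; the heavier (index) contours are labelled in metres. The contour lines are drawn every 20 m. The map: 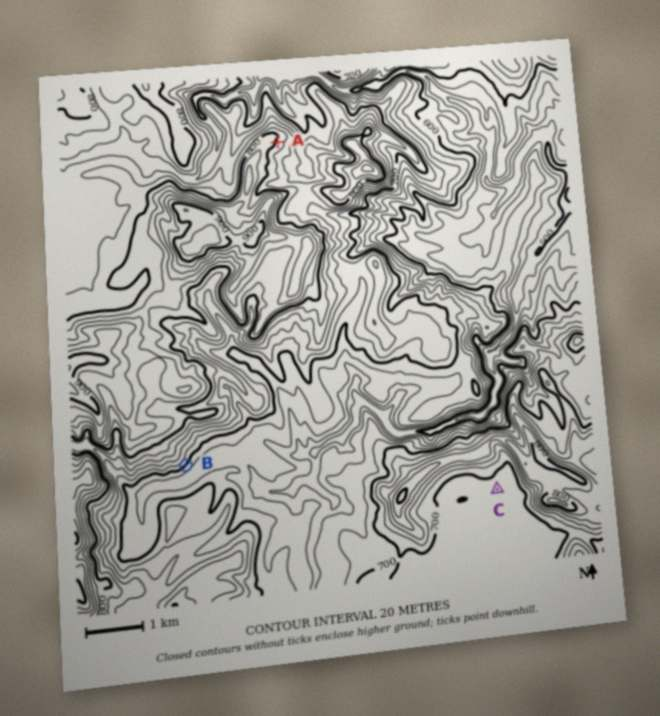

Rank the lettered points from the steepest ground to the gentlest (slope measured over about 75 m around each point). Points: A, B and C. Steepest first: B A C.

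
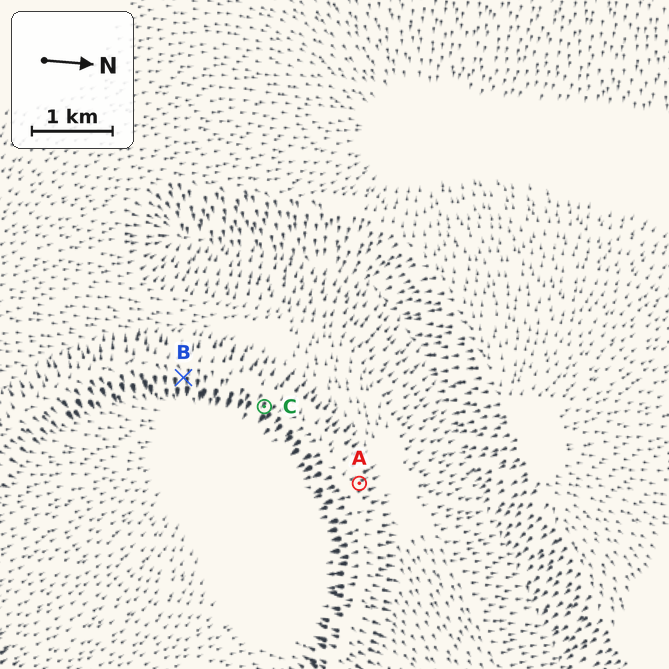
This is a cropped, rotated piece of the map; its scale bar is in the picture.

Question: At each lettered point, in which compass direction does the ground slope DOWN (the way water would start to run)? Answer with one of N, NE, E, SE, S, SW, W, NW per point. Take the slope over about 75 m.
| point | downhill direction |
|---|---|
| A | NW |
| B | E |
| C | SE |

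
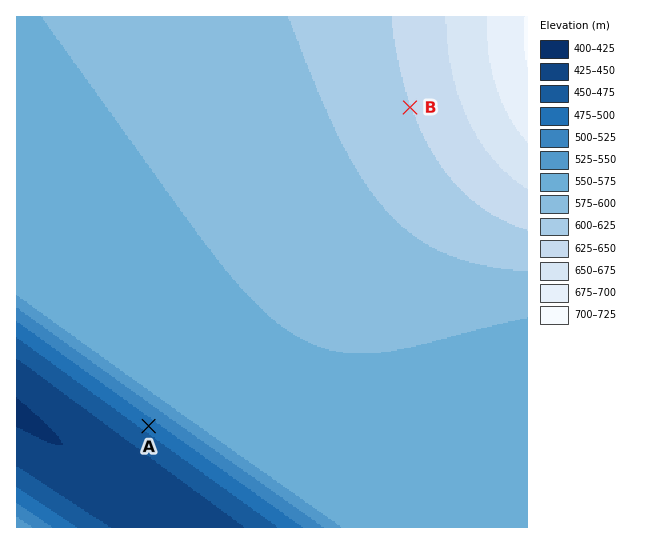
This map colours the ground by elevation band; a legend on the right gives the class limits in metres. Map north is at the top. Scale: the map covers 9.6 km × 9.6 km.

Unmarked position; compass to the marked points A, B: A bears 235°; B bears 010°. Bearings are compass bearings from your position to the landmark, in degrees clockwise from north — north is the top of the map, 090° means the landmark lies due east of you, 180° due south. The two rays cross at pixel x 383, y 262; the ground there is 590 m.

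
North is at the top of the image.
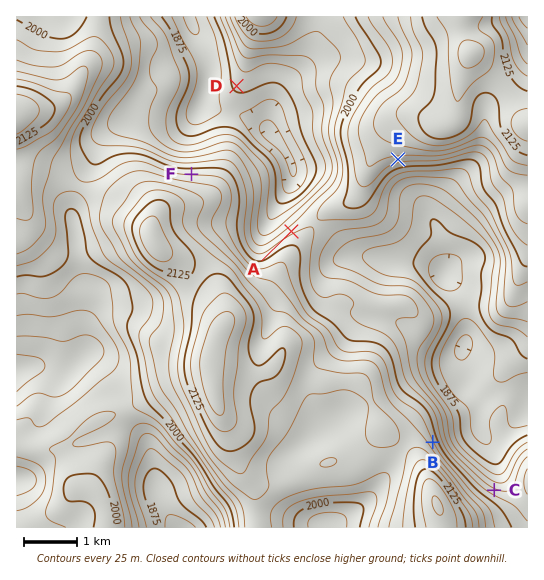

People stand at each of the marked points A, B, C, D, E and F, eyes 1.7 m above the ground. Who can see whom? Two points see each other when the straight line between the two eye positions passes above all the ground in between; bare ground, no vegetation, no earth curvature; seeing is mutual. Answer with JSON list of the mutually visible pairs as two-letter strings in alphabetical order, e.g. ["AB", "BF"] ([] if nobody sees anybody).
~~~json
["AD", "BC", "BE", "CE", "DF"]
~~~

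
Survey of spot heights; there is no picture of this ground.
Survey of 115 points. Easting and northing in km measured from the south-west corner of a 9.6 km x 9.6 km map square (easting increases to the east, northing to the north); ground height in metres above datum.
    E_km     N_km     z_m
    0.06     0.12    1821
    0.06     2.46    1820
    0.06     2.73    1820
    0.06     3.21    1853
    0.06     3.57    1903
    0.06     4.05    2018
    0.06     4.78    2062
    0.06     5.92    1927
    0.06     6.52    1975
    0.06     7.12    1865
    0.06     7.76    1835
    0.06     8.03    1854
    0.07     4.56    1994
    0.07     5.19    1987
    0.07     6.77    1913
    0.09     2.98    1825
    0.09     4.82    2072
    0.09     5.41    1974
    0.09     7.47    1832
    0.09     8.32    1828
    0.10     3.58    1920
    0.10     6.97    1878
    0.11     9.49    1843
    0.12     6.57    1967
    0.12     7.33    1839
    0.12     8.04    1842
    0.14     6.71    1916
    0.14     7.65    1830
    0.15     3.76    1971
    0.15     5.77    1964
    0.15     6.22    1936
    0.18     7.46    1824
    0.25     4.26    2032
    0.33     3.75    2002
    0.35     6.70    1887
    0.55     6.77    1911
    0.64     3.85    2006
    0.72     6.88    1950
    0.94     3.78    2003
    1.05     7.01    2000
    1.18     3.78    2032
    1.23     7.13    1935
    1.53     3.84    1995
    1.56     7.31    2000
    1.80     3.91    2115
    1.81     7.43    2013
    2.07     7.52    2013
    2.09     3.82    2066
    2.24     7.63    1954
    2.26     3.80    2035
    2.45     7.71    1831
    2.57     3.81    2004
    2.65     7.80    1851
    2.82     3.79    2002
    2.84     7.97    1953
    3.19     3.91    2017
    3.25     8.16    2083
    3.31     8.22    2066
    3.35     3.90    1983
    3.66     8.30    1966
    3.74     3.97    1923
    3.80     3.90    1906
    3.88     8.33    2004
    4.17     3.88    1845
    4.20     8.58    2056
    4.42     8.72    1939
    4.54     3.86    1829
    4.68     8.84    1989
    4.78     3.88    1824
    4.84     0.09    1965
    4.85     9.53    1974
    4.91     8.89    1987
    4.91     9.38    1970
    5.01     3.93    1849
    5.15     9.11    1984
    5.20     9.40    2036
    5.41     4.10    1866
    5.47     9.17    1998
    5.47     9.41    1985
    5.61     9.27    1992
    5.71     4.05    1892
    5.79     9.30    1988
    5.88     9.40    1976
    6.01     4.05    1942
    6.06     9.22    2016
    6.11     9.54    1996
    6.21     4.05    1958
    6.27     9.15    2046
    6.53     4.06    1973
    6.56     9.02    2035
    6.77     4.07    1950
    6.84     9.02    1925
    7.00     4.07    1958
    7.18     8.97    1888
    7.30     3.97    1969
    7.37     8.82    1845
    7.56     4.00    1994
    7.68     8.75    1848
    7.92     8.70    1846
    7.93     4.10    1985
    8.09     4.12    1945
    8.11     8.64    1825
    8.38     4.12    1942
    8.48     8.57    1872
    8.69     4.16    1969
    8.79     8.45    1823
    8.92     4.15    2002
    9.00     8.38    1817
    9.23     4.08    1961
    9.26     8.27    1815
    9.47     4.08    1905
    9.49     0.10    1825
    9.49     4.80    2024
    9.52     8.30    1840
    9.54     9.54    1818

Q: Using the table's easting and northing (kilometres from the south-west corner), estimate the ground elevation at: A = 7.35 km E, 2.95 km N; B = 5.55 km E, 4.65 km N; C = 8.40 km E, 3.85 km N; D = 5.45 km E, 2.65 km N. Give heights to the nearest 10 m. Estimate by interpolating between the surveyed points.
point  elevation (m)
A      2010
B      1920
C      1930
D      1990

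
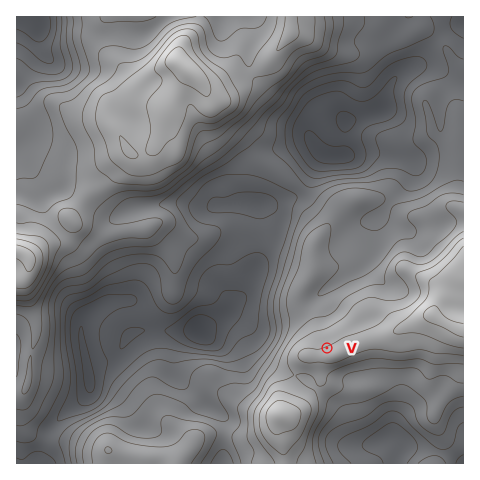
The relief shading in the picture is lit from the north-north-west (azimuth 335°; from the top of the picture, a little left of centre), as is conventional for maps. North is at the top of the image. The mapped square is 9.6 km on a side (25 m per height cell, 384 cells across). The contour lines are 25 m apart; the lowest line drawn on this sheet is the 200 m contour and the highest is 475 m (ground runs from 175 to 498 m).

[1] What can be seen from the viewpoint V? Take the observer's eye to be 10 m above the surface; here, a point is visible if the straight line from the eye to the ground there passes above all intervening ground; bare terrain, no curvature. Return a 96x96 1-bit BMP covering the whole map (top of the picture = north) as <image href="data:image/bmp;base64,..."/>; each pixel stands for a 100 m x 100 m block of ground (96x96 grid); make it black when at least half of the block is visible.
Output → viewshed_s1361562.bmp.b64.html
<image width="96" height="96" href="data:image/bmp;base64,Qk2+BAAAAAAAAD4AAAAoAAAAYAAAAGAAAAABAAEAAAAAAIAEAAATCwAAEwsAAAIAAAAAAAAA////AAAAAAAAAAAP8AAAAAAAAAAAAAR/+AAAAAAAAAAAAA///AAAAAAAAAAAAB/gfgAAAAAAAAAAABwADwAAAAAAAAAAABAABwAAAAAAAAAAAAAAAAAAAAAAAAAAAAAAAAAAAAAAAAAAAAAAAAAAAAAAAAAAAAAAAAAACAAAAAAAAAAAAAAAfgAAAAAAAAAAAAAA/wAAAAAAAAAAAAAB/wAAAABgAAAAAAAB/gAAAABwAAAAAAAB/gAAAAAwAAAAAAAB/AAAAAA4AAAAAAAB+AAAAAA8AAAAAAAAAAAAAAA8AAAAAAAAAAAAAAAeAAAAAAAAAAAAAAAfAAAAAAAAAAAAAAAfAAAAAAAAAAAAAAAfgAAAAAAAAYAAAAAfgAAAAAAAA/AAAAAfwAAAAAAAB/wAAD8fwAAAAAAAA/+DwP8PwAAAAAAAAf//wf8P4AAAAAAAAf//wf8P4AAAAAAAAH//4/4P4AAAAAAAAA////gP8AAAAAAAAAP//8Af+AAAAAAAD4P//4Af/AAAAAAAP+P/n4D///wA4AAAP//8D4D///+A8AAAP/+AB4D///8A/AAAP/4AA8D///8AfgAAH/AAB8D///4AfwAAD/gAB8B///8Af4AAD/wAD8A///+Af+AAB/4AP9g////Af/wAA/8Afx8f///gf/8AA/+A+B8f///w//8AA//A4A8f///5//8AA//gwAc///////8AA//wgAd///////8AA//4AAN///////8AAf/8QAMf//////+AAP//wAMH//////+AAP//wAAH//////+AAD//4AAHH/Af//+AAD//+AAEH/AH/h+AAB///gAAH/AD/g+AAB///wAAH/AA/gcAAB///4AAD/gA/48AAA//4MAAB/wD//8AAA//wHAAA/////8AAAf/gCAAAf////+AAAAHgAAAAP/////AAAAAAAAAAH/////wAAAAAAAAAD/////+AAAAAAAAAHv/////gAAAAAAAAHv/////gAAAAAAAAD//////gAAAAAAAAA//////AAAAAAAAAAH////8AAAAAAAAAAD////8AAAAAAAAAACH///+AAAAAP4AAAAD////AAAAA/8AAAAD////AAAAB/8AAAAD////AAAAB/8AAAAD////AAAAB/8AAAAD////gAAAB/8AAAAD////gAAAB/8AAAAB////gAAAB/4AAAAB////wAAAB74AAAAA////wAAAD7wAAAAAf///4AAADzwAAAAAP///8AAADzgAAAAAP/H/8AAADBAAAAAAP+D/+AAAAAAAAAAAP8B//4AAAAAAAAAAP4B///8AAAAAAAAAfgD////gAAAAAAAA+AAf///4AAcAAAAA4AAP///8AAcAAAAAAAAH////Dg4AAAAAAAAD/////wwAAAAAAAAA/////9gAAAAAAAAA//5///AAAAAAAAAAf////+AAAAAAAAAAP////+AAAAAAAAAAH////8AAAAAAAAAAA///58AAAAAAAAAAB8//4AAAAAAAAAAAB4P/4AA="/>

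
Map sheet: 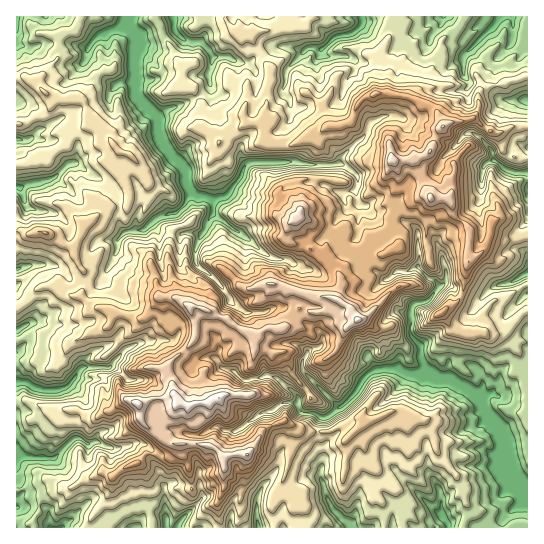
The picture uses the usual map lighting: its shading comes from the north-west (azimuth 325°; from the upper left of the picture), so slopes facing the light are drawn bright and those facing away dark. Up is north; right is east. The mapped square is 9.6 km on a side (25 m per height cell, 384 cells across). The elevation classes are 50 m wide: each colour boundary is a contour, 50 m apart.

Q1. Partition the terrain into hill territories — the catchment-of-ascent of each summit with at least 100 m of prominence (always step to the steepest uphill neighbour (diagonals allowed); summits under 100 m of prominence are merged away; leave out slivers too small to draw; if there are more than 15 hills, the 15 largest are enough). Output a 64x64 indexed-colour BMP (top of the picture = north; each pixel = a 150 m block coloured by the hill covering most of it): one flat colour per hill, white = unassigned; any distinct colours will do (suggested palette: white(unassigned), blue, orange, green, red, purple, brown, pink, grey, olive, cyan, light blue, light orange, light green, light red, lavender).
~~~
<image width="64" height="64" href="data:image/bmp;base64,Qk12CAAAAAAAAHYAAAAoAAAAQAAAAEAAAAABAAQAAAAAAAAIAAATCwAAEwsAABAAAAAAAAAA////ALR3HwAOf/8ALKAsACgn1gC9Z5QAS1aMAMJ34wB/f38AIr28AM++FwDox64AeLv/AIrfmACWmP8A1bDFABERERERERERERERERERERERERERERERERERERERERERERERERERERERERERERERERERERERERERERERERERERERERERERERERERERERERERERERERERERERERERERERERERERERERERERERERERERERERERERERERERERERERERERERERERERERERERERERERERERERERERERERERERERERERERERERERERERERERERERERERERERERERERERERERERERERERERERERERERERERERERERERERERERERERERERERERERERERERERERERERERERERERERERERERERERERERERERERERERERERERERERERERERERERERERERERERERERERERERERERERERERERERERERERERERERERERERERERERERERERERERERERERERERERERERERERERERERERERERERERERERERERERERERERERERERERERERERERERERERERERERERERERERERERERERERERERERERERERERERERERERERERERERERERERERERERERERERERERERERERERERERERERERERERERERERERERERERERERERERERERERERERERERERERERERERERERERMRERERERERERERERERERERERERERERERERERERERERMzERERERERERERERERERERERERERERERERERERERERMzMxERERERERERERERERERERERERERERERERERERERMzMzERERERERERERERERERERERERERERERERERERERMzMzMxEREREREREREREREREREREREREREREREREREREzMzMzMRMRERERERERERERERERERERERERERERERERETMzMzMRExEREREREREREREREREREREREREREREREREREzMzMzMzERERERERERERERERERERERERERERERERERERMzMzMzEREREREREREREREREREREREREREREREREREREzMzMzMRERERERERERERERERERERERERERERERERERMzMzMzMxERERERERERERERERERERERERERERERERETMzMzMzMzERERERERERERERERERERERERERERERMzMTMzMzMzMzMzERERERERERERERERERERERERERERMzMzMzMzMzMzMzMRERERIRERERERERERERERERERERMzMzMzMzMzMzMzERERESIiEREREREREREREREREREREzMzMzMzMzMzMzMRERESIiIiERERERRERBERERERERERMzMzMzMzMzMzMRERERIiIiIiFBERREREQRERERERERETMzMzNREzMzEREREREiIiIiIkRERERERBEREREREREREzMzVVERMzEREREREiIiIiIiREREREREQRERERERERETNVVVVRETMRERERESIiIiIiJERERERERBERERERERERNVVVVVERExERERERIiIiIiIUREREREREERERERERERVVVVVVVREREREREiIiIiIiIhREREREREQRERERERERVVVVVVVVERERERESIiIiIiIiFERERERERBERERERERVVVVVVVVVREREiEiIiIiIiIiIkREREREREERERERERVVVVVVVVVVUREiIiIiIiIiIiIiREREREREQRERERERFVVVVVVVVVVREiIiIiIiIiIiIiJERERERERBERERERERVVERFVVVVVESIiIiIiIiIiIiIkRERERERBERERERERERERERVVVRERIiIiIiIiIiIiIiERFBFERBERERERERERERERFVVVEREiIiIiIiIiIiIiIREREUQREREREREREREREREVVVUREiIiIiIiIiIiIiERERERERERERERERERERERERVREREiIiIiIiIiIiIhEREREREREREREREREREREREREREREiIiIiIiIiIiIiERERERERERERERERERERERERERERESIiIiIiIiIiIiERERERERERERERERERERERERERERESIiIiIiIiIiIiERERERERERERERERERERERERERERESIiIiIiIiIiIiIRERERERERERERERERERERERERERESIiIiIiIiIiIiIiERERERERERERERERERERERERERESIiIiIiIiIiIiIiIRERERERERERERERERERERERERERIiIiIiIiIiIiIiIiERERERERERERERERERERERERERESIiIiIiIiIiIiIiIhEREREREREREREREREREREREREREiIiIiIiIiIiIiIhERERERERERERERERERERERERERESIiIiIiIiIiIiIiERERERERERERERERERERERERERERIiIiIiIiIiIiIiIREREREREREREREREREREREREREREiIiIiIiIiIiIiIhERERERERERERERERERERERERERESIiEREiIiIiIiIiERERERERERERERERERERERERERERERERERIiIiIiIiIhERERERERERERERERERERERERERERERERESIiIiIiIiIREREREREREREREREREREREREREREREREREiIiIiIiIhEREREREREREREREREREREREREREREREREREiIhEiIiERERERERERERERERERERERERERERERERERERIhERIiIR"/>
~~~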